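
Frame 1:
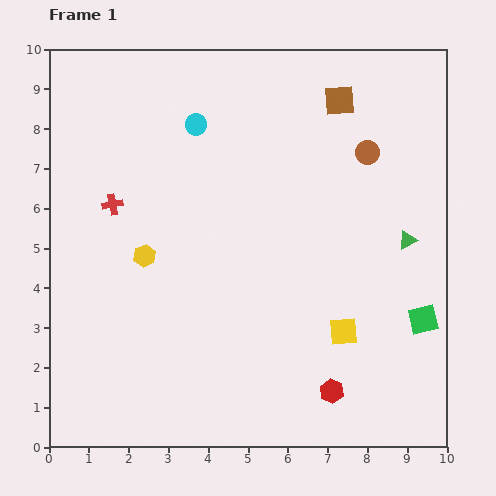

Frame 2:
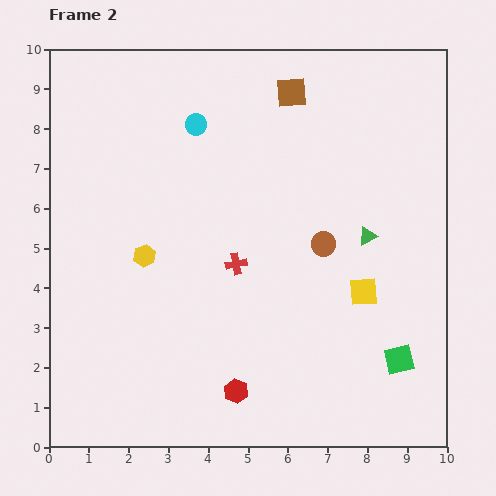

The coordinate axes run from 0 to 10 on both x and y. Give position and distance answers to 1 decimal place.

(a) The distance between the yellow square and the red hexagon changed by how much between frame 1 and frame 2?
+2.6

Distance in frame 1: 1.5. Distance in frame 2: 4.1.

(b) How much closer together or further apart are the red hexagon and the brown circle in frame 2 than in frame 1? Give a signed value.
-1.8

Distance in frame 1: 6.1. Distance in frame 2: 4.3.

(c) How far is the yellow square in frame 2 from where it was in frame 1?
1.1

The yellow square moved from (7.4, 2.9) to (7.9, 3.9), a distance of √(0.5² + 1.0²) ≈ 1.1.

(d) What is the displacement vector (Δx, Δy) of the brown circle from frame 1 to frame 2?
(-1.1, -2.3)

The brown circle was at (8.0, 7.4) in frame 1 and (6.9, 5.1) in frame 2.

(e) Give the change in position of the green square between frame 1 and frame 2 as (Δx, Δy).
(-0.6, -1.0)

The green square was at (9.4, 3.2) in frame 1 and (8.8, 2.2) in frame 2.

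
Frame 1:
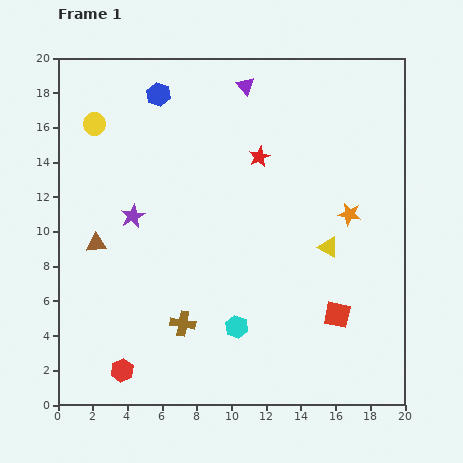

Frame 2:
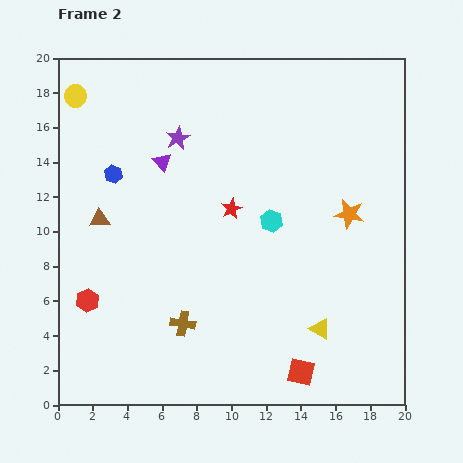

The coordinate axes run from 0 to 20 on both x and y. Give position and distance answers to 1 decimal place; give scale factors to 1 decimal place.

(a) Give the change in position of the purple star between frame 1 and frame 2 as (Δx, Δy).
(2.6, 4.5)

The purple star was at (4.3, 10.9) in frame 1 and (6.9, 15.4) in frame 2.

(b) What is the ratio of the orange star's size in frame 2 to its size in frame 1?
1.3×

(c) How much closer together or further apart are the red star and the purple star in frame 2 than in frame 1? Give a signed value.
-3.0

Distance in frame 1: 8.1. Distance in frame 2: 5.1.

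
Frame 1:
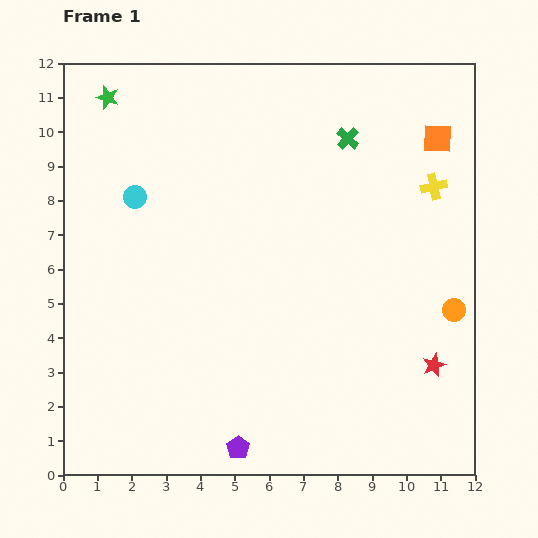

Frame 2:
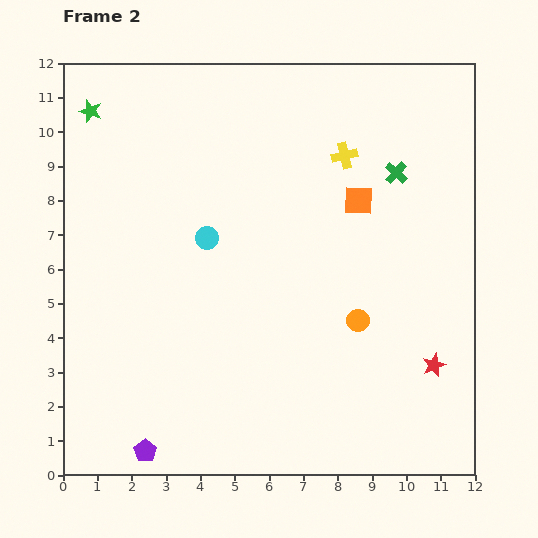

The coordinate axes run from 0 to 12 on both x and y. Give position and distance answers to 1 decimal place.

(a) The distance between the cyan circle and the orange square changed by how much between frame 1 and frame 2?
-4.5

Distance in frame 1: 9.0. Distance in frame 2: 4.5.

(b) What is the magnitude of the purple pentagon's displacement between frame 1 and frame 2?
2.7

The purple pentagon moved from (5.1, 0.8) to (2.4, 0.7), a distance of √(2.7² + 0.1²) ≈ 2.7.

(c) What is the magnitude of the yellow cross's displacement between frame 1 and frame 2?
2.8

The yellow cross moved from (10.8, 8.4) to (8.2, 9.3), a distance of √(2.6² + 0.9²) ≈ 2.8.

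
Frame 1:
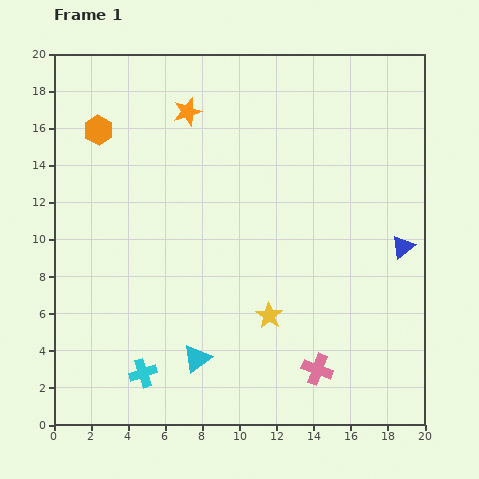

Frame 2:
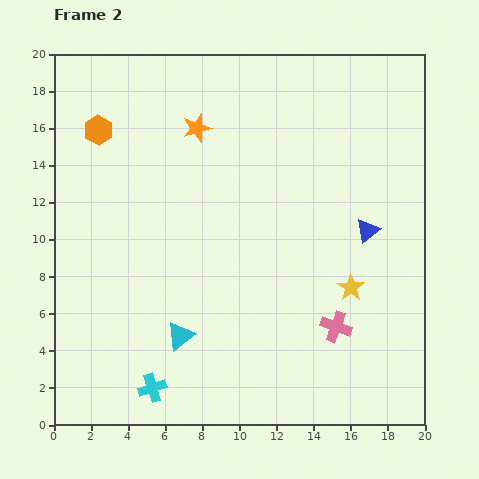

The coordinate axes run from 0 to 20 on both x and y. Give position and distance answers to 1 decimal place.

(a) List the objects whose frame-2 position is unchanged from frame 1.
the orange hexagon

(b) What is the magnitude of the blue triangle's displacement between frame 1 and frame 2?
2.1

The blue triangle moved from (18.8, 9.6) to (16.9, 10.5), a distance of √(1.9² + 0.9²) ≈ 2.1.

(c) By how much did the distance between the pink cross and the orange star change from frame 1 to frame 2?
-2.5

Distance in frame 1: 15.6. Distance in frame 2: 13.1.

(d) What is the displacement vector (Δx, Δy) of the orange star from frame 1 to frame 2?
(0.5, -0.9)

The orange star was at (7.2, 16.9) in frame 1 and (7.7, 16.0) in frame 2.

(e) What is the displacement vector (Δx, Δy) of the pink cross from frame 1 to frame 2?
(1.0, 2.3)

The pink cross was at (14.2, 3.0) in frame 1 and (15.2, 5.3) in frame 2.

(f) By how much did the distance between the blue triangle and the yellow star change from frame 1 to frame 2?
-4.9

Distance in frame 1: 8.1. Distance in frame 2: 3.2.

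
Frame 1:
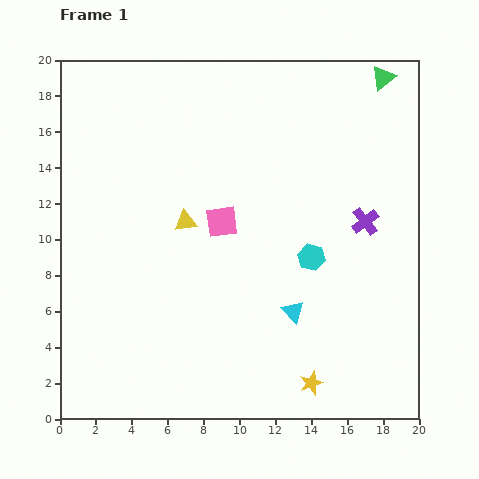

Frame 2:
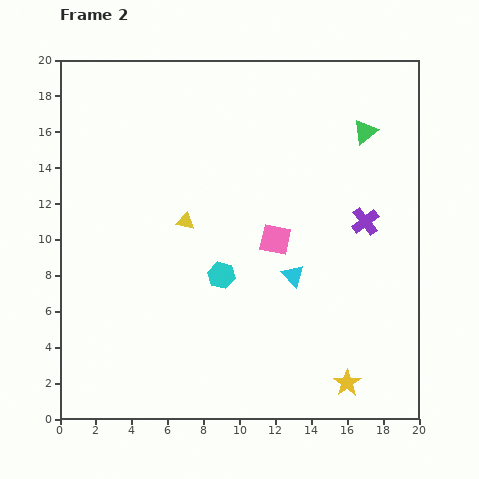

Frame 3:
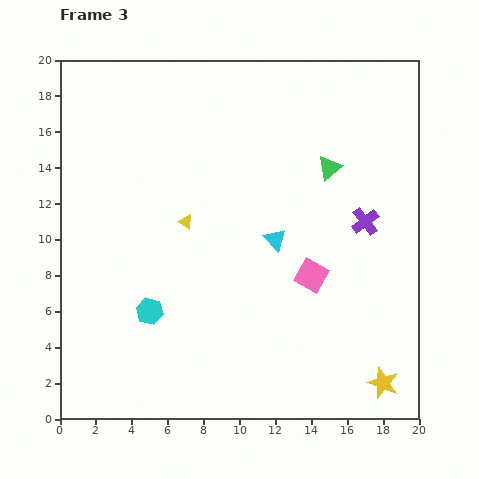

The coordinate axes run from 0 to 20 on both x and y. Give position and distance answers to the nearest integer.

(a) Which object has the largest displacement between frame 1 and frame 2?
the cyan hexagon

(moved 5; next 3)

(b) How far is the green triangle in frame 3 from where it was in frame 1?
6

The green triangle moved from (18, 19) to (15, 14), a distance of √(3² + 5²) ≈ 6.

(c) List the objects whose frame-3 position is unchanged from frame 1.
the yellow triangle, the purple cross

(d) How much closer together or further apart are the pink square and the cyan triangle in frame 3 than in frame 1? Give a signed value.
-3

Distance in frame 1: 6. Distance in frame 3: 3.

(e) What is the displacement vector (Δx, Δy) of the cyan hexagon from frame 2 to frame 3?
(-4, -2)

The cyan hexagon was at (9, 8) in frame 2 and (5, 6) in frame 3.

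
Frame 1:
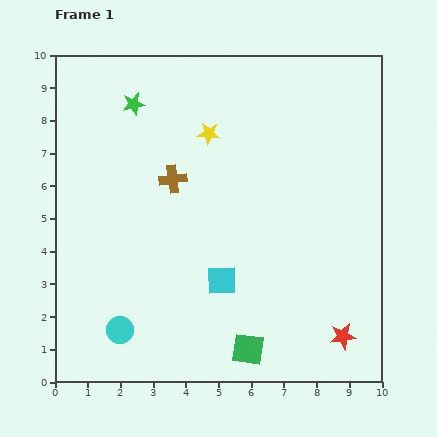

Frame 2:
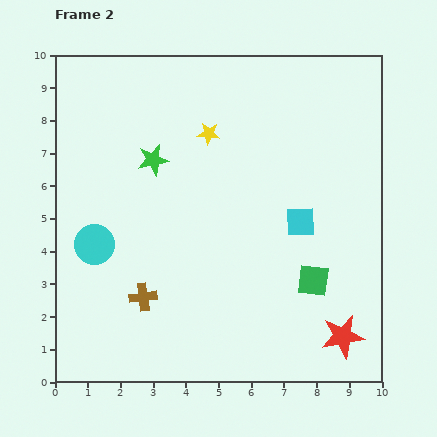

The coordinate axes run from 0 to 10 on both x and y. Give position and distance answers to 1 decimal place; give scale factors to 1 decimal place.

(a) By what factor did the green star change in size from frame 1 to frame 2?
1.4×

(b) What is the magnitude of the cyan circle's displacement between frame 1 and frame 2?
2.7

The cyan circle moved from (2.0, 1.6) to (1.2, 4.2), a distance of √(0.8² + 2.6²) ≈ 2.7.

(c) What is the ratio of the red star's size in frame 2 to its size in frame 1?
1.6×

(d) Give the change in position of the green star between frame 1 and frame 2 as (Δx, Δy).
(0.6, -1.7)

The green star was at (2.4, 8.5) in frame 1 and (3.0, 6.8) in frame 2.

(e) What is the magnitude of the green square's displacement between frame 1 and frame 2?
2.9

The green square moved from (5.9, 1.0) to (7.9, 3.1), a distance of √(2.0² + 2.1²) ≈ 2.9.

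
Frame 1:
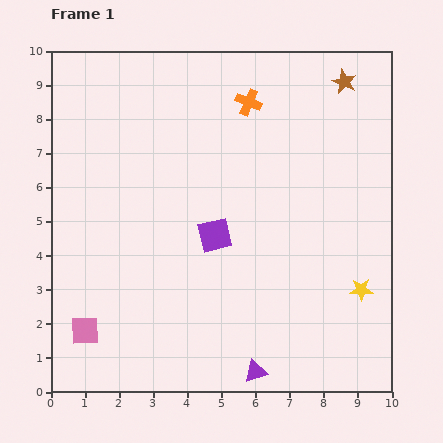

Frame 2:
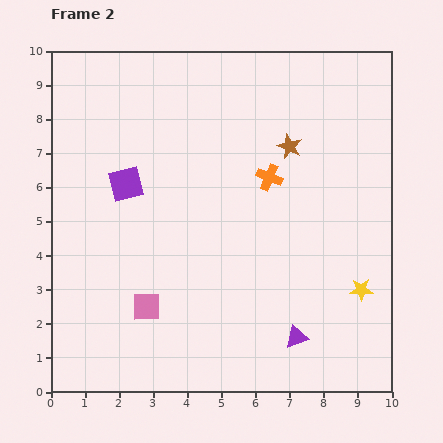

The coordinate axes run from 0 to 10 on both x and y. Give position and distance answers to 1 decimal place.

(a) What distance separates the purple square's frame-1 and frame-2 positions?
3.0

The purple square moved from (4.8, 4.6) to (2.2, 6.1), a distance of √(2.6² + 1.5²) ≈ 3.0.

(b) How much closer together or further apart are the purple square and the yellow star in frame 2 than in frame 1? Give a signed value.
+3.0

Distance in frame 1: 4.6. Distance in frame 2: 7.6.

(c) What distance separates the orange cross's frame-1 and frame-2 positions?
2.3

The orange cross moved from (5.8, 8.5) to (6.4, 6.3), a distance of √(0.6² + 2.2²) ≈ 2.3.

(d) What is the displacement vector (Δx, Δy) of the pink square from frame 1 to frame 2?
(1.8, 0.7)

The pink square was at (1.0, 1.8) in frame 1 and (2.8, 2.5) in frame 2.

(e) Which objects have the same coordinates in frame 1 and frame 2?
the yellow star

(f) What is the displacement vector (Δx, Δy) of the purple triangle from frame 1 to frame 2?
(1.2, 1.0)

The purple triangle was at (6.0, 0.6) in frame 1 and (7.2, 1.6) in frame 2.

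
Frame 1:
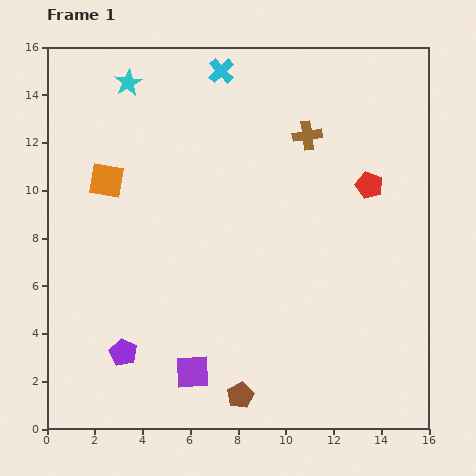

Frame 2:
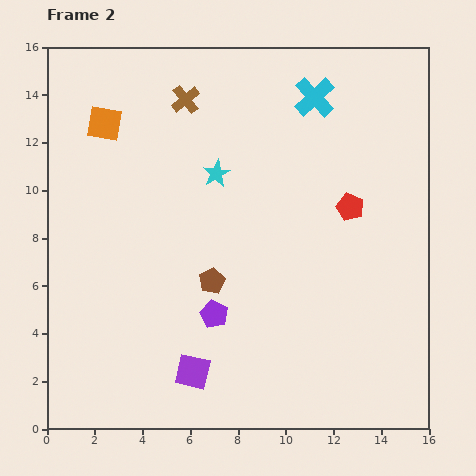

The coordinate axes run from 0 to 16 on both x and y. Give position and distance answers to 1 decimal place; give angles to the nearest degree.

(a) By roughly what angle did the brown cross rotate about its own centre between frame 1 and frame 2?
30° counter-clockwise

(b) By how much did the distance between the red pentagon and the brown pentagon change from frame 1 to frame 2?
-3.7

Distance in frame 1: 10.3. Distance in frame 2: 6.6.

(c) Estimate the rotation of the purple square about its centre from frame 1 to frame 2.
16° clockwise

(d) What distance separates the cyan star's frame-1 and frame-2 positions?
5.3

The cyan star moved from (3.4, 14.5) to (7.1, 10.7), a distance of √(3.7² + 3.8²) ≈ 5.3.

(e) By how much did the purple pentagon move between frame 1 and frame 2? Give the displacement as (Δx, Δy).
(3.8, 1.6)

The purple pentagon was at (3.2, 3.2) in frame 1 and (7.0, 4.8) in frame 2.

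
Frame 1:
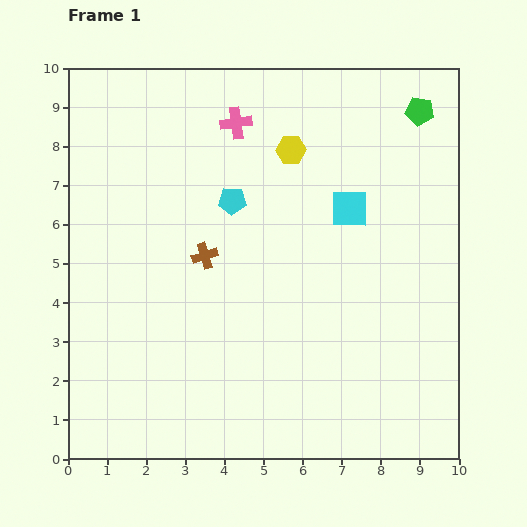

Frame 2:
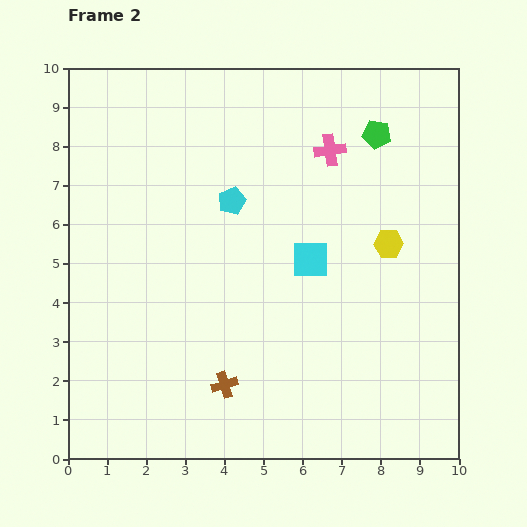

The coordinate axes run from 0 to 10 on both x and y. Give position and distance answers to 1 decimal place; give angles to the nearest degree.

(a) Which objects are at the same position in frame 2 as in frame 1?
the cyan pentagon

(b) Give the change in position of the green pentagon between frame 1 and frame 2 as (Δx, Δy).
(-1.1, -0.6)

The green pentagon was at (9.0, 8.9) in frame 1 and (7.9, 8.3) in frame 2.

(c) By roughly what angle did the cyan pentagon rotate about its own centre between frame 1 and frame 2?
24° counter-clockwise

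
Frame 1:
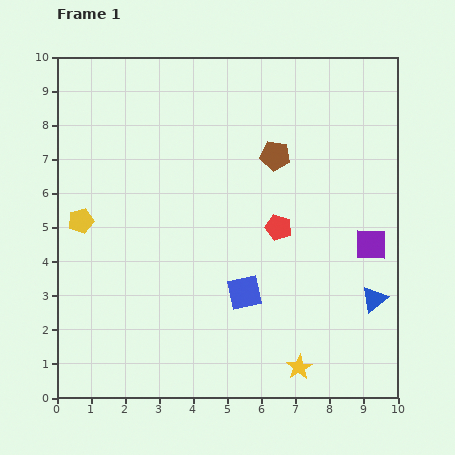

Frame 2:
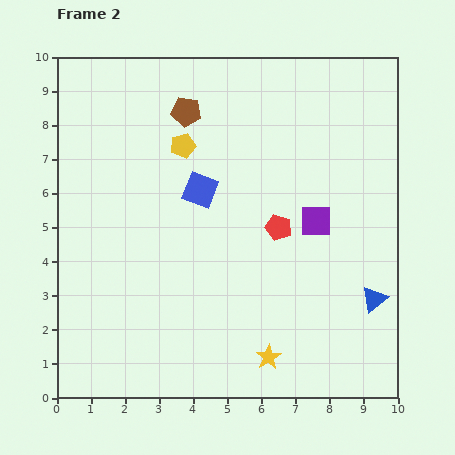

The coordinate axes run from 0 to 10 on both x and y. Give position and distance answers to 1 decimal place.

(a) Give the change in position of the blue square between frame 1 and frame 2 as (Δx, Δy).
(-1.3, 3.0)

The blue square was at (5.5, 3.1) in frame 1 and (4.2, 6.1) in frame 2.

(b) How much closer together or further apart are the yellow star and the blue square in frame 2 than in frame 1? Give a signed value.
+2.6

Distance in frame 1: 2.7. Distance in frame 2: 5.3.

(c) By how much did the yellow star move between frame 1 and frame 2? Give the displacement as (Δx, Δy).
(-0.9, 0.3)

The yellow star was at (7.1, 0.9) in frame 1 and (6.2, 1.2) in frame 2.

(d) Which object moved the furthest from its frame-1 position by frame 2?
the yellow pentagon

(moved 3.7; next 3.3)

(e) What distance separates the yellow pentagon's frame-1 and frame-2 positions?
3.7

The yellow pentagon moved from (0.7, 5.2) to (3.7, 7.4), a distance of √(3.0² + 2.2²) ≈ 3.7.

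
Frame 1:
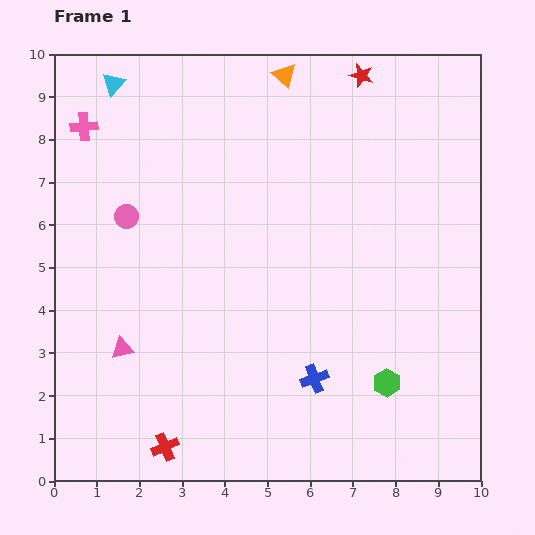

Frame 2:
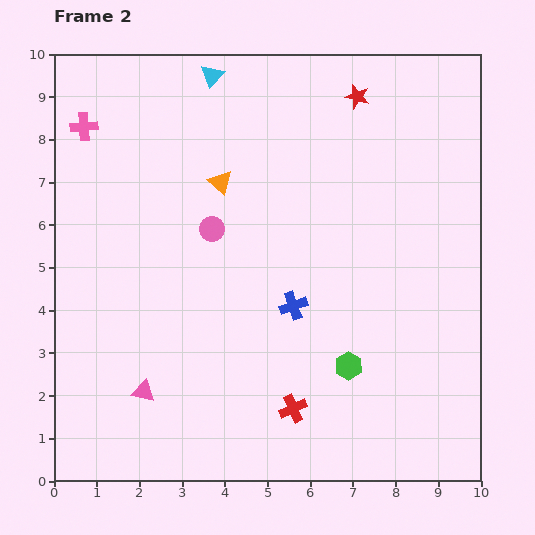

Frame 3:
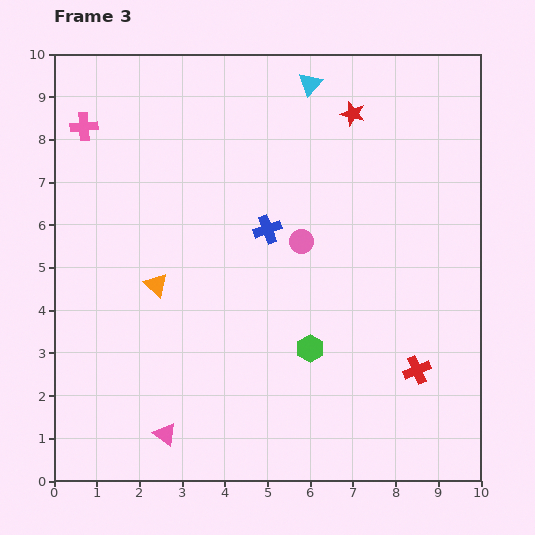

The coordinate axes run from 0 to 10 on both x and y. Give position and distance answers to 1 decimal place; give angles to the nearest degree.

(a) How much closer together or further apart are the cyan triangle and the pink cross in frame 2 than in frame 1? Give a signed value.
+2.0

Distance in frame 1: 1.2. Distance in frame 2: 3.2.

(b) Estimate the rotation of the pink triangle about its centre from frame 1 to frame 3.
50° clockwise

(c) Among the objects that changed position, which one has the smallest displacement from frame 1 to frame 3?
the red star

(moved 0.9)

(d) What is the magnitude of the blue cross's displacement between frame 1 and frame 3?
3.7

The blue cross moved from (6.1, 2.4) to (5.0, 5.9), a distance of √(1.1² + 3.5²) ≈ 3.7.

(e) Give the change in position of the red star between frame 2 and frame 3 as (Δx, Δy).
(-0.1, -0.4)

The red star was at (7.1, 9.0) in frame 2 and (7.0, 8.6) in frame 3.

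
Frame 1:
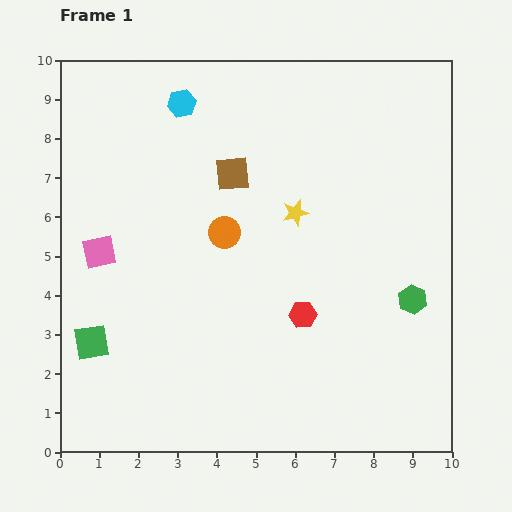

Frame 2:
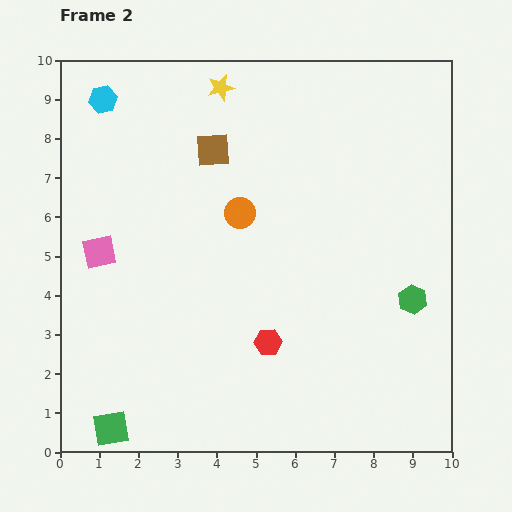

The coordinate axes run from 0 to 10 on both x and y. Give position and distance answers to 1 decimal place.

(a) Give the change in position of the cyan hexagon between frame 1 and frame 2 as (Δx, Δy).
(-2.0, 0.1)

The cyan hexagon was at (3.1, 8.9) in frame 1 and (1.1, 9.0) in frame 2.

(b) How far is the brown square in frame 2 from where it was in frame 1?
0.8

The brown square moved from (4.4, 7.1) to (3.9, 7.7), a distance of √(0.5² + 0.6²) ≈ 0.8.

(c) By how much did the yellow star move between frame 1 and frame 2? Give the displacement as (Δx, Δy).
(-1.9, 3.2)

The yellow star was at (6.0, 6.1) in frame 1 and (4.1, 9.3) in frame 2.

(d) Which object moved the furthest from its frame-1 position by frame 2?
the yellow star

(moved 3.7; next 2.3)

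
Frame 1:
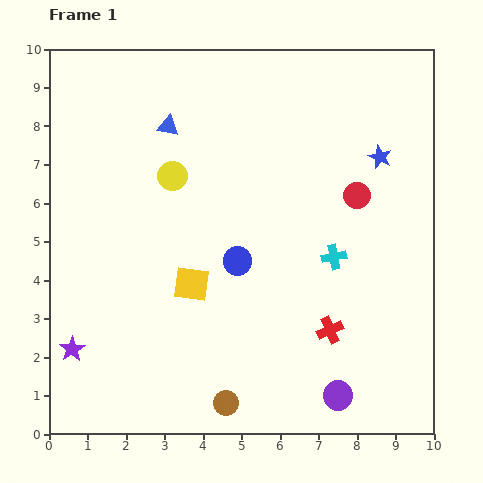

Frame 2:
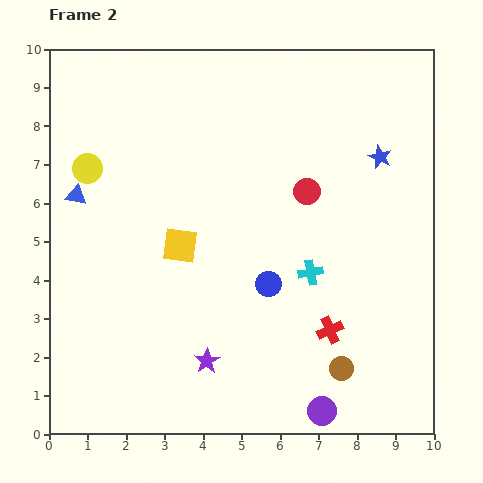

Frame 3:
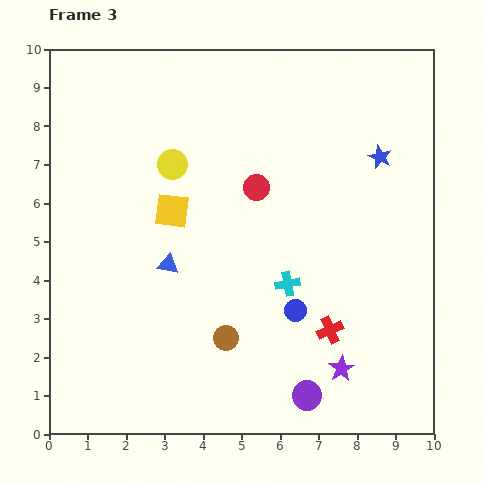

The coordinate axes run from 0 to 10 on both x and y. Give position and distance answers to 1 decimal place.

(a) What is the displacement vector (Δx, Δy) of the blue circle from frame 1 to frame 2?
(0.8, -0.6)

The blue circle was at (4.9, 4.5) in frame 1 and (5.7, 3.9) in frame 2.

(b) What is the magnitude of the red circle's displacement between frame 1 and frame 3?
2.6

The red circle moved from (8.0, 6.2) to (5.4, 6.4), a distance of √(2.6² + 0.2²) ≈ 2.6.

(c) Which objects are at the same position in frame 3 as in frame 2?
the red cross, the blue star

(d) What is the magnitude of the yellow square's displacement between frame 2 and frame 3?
0.9

The yellow square moved from (3.4, 4.9) to (3.2, 5.8), a distance of √(0.2² + 0.9²) ≈ 0.9.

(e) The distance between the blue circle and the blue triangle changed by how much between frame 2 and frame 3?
-2.0

Distance in frame 2: 5.5. Distance in frame 3: 3.5.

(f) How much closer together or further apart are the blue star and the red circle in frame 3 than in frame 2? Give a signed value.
+1.2

Distance in frame 2: 2.1. Distance in frame 3: 3.3.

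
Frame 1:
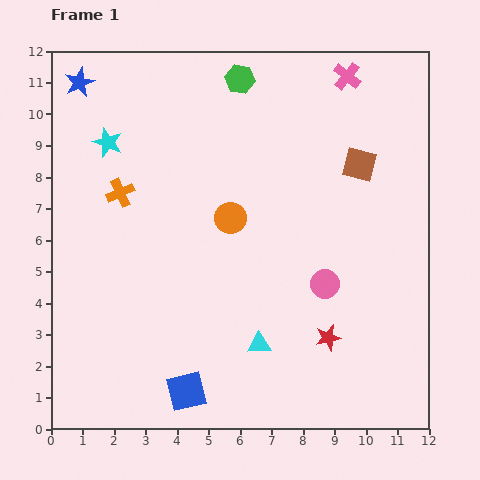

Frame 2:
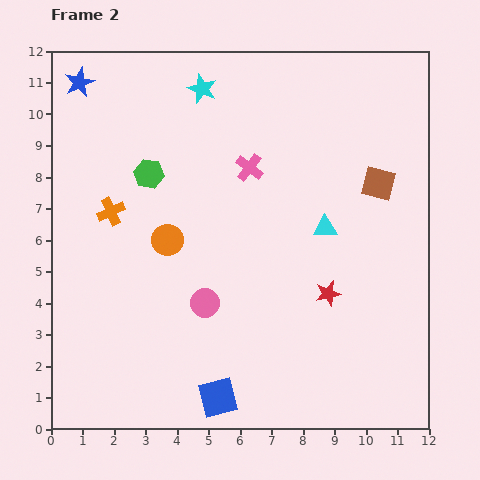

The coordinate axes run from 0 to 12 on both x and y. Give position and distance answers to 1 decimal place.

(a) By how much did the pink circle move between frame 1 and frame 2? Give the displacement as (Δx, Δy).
(-3.8, -0.6)

The pink circle was at (8.7, 4.6) in frame 1 and (4.9, 4.0) in frame 2.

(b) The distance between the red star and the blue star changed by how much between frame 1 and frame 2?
-0.9

Distance in frame 1: 11.3. Distance in frame 2: 10.4.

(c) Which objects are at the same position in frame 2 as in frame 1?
the blue star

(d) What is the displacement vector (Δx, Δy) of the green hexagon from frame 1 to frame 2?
(-2.9, -3.0)

The green hexagon was at (6.0, 11.1) in frame 1 and (3.1, 8.1) in frame 2.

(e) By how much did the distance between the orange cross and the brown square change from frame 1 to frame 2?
+0.8

Distance in frame 1: 7.7. Distance in frame 2: 8.5.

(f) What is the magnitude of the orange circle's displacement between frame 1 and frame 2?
2.1

The orange circle moved from (5.7, 6.7) to (3.7, 6.0), a distance of √(2.0² + 0.7²) ≈ 2.1.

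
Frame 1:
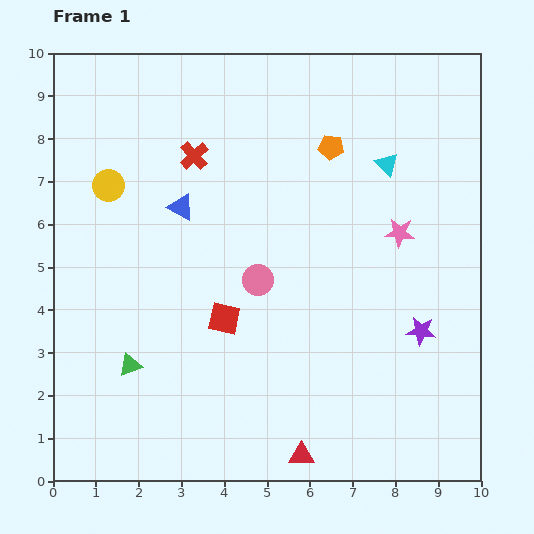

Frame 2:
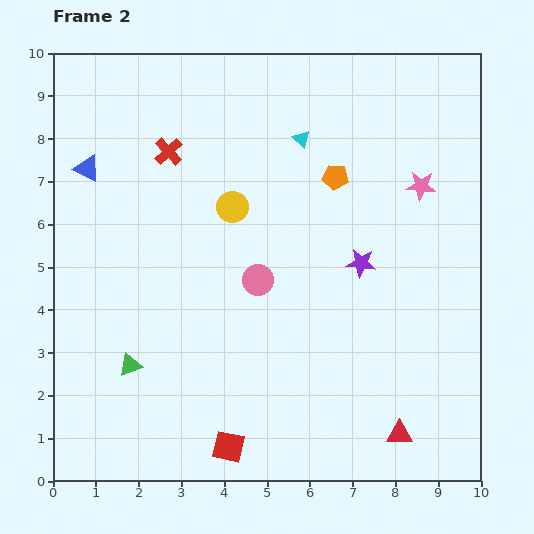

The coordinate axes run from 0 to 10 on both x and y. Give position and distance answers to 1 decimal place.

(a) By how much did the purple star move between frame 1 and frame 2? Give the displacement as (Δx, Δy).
(-1.4, 1.6)

The purple star was at (8.6, 3.5) in frame 1 and (7.2, 5.1) in frame 2.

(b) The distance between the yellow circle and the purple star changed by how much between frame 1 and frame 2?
-4.8

Distance in frame 1: 8.1. Distance in frame 2: 3.3.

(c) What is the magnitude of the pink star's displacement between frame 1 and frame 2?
1.2

The pink star moved from (8.1, 5.8) to (8.6, 6.9), a distance of √(0.5² + 1.1²) ≈ 1.2.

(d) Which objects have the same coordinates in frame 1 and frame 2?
the pink circle, the green triangle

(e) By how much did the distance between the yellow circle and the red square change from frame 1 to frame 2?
+1.5

Distance in frame 1: 4.1. Distance in frame 2: 5.6.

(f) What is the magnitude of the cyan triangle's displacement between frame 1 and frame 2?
2.1

The cyan triangle moved from (7.8, 7.4) to (5.8, 8.0), a distance of √(2.0² + 0.6²) ≈ 2.1.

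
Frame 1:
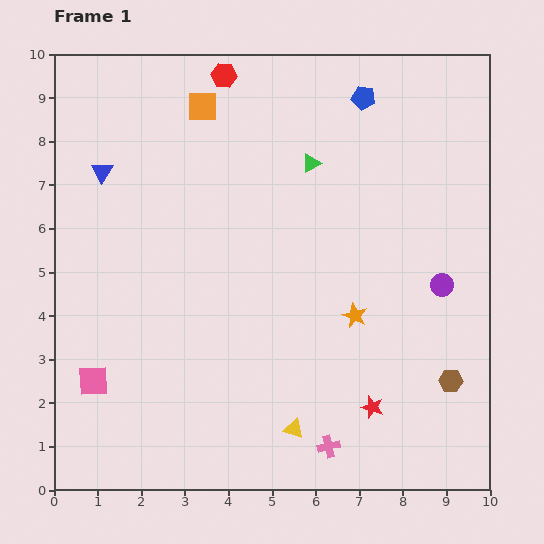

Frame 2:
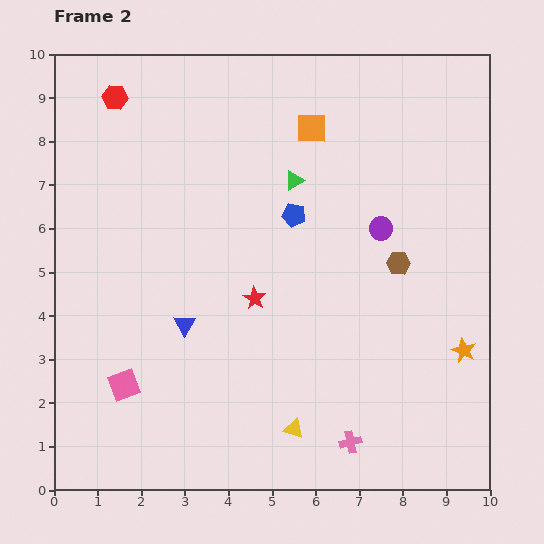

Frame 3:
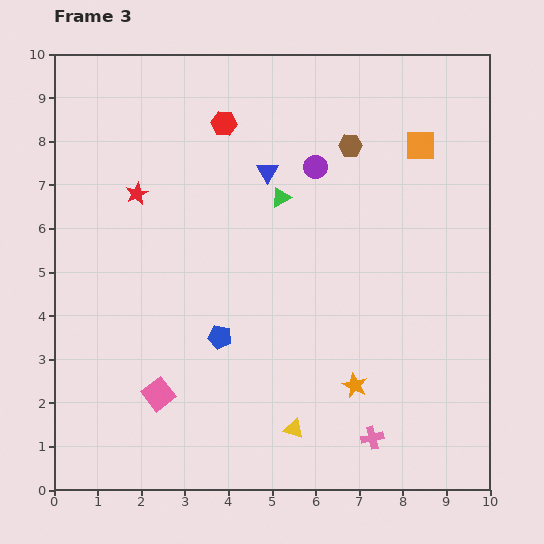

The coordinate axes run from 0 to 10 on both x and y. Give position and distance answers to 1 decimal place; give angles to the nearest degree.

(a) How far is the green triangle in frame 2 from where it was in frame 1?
0.6

The green triangle moved from (5.9, 7.5) to (5.5, 7.1), a distance of √(0.4² + 0.4²) ≈ 0.6.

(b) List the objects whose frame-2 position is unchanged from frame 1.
the yellow triangle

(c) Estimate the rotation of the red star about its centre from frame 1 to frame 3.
30° clockwise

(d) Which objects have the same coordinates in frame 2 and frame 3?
the yellow triangle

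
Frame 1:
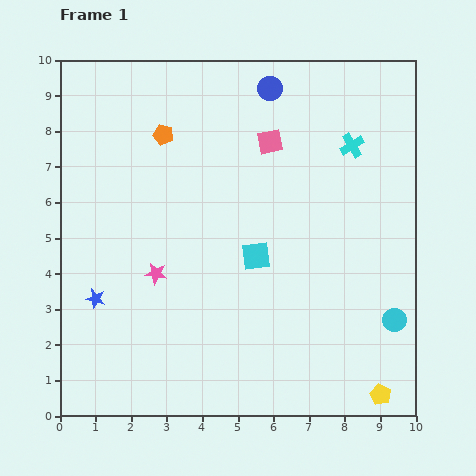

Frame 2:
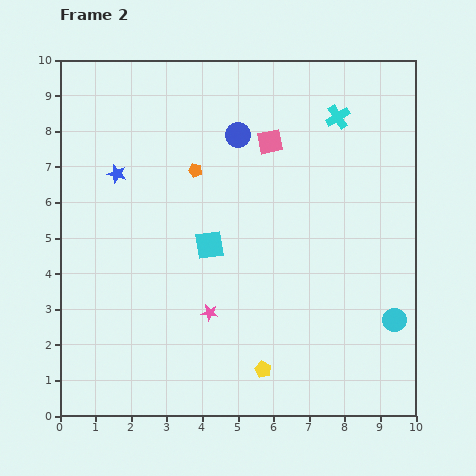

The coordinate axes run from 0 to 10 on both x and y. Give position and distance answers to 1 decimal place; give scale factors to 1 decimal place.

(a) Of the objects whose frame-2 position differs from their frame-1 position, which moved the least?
the cyan cross

(moved 0.9)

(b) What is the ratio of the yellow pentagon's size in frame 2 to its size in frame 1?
0.8×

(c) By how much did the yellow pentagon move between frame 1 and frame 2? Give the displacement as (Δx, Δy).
(-3.3, 0.7)

The yellow pentagon was at (9.0, 0.6) in frame 1 and (5.7, 1.3) in frame 2.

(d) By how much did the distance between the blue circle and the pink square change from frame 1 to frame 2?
-0.6

Distance in frame 1: 1.5. Distance in frame 2: 0.9.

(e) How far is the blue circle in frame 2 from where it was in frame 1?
1.6

The blue circle moved from (5.9, 9.2) to (5.0, 7.9), a distance of √(0.9² + 1.3²) ≈ 1.6.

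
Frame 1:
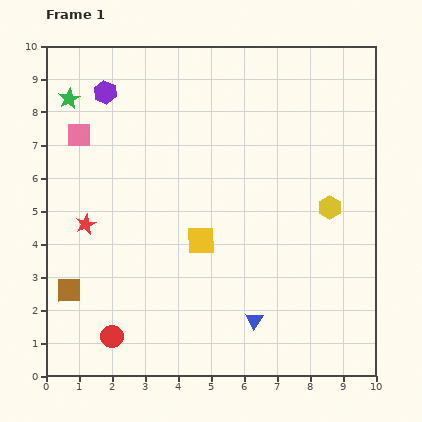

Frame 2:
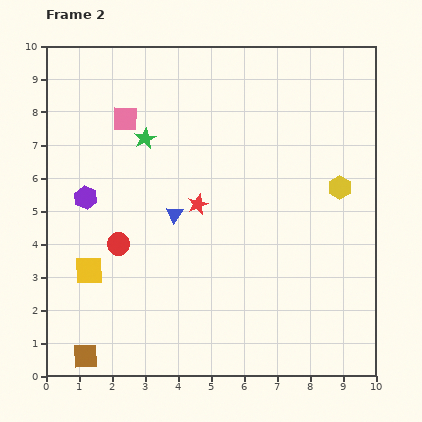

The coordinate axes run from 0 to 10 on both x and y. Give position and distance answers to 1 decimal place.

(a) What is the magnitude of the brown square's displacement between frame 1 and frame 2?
2.1

The brown square moved from (0.7, 2.6) to (1.2, 0.6), a distance of √(0.5² + 2.0²) ≈ 2.1.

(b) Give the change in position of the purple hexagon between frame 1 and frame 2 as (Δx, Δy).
(-0.6, -3.2)

The purple hexagon was at (1.8, 8.6) in frame 1 and (1.2, 5.4) in frame 2.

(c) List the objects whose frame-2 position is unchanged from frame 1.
none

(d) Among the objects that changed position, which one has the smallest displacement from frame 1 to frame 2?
the yellow hexagon

(moved 0.7)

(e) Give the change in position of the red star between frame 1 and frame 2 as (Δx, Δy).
(3.4, 0.6)

The red star was at (1.2, 4.6) in frame 1 and (4.6, 5.2) in frame 2.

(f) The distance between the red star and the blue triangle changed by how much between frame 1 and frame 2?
-5.1

Distance in frame 1: 5.9. Distance in frame 2: 0.8.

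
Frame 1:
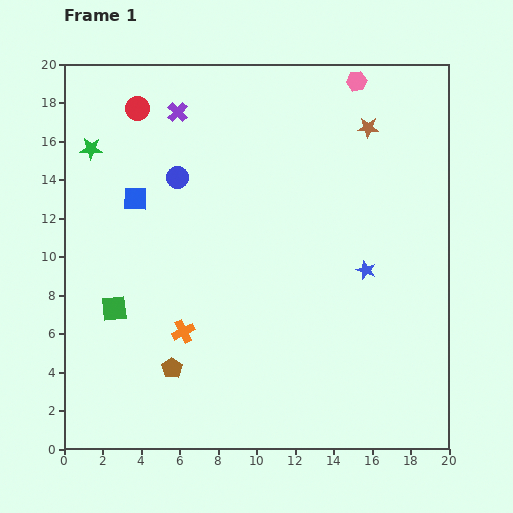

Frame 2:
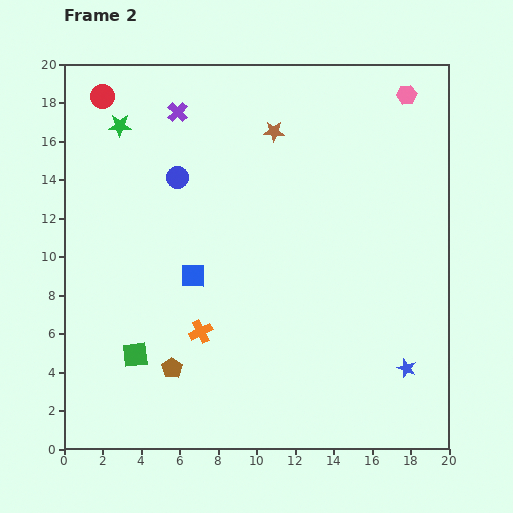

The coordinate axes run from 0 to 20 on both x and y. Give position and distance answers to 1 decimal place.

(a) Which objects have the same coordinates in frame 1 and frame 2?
the blue circle, the brown pentagon, the purple cross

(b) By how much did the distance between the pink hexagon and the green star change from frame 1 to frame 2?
+0.8

Distance in frame 1: 14.2. Distance in frame 2: 15.0.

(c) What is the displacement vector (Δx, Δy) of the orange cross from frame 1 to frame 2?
(0.9, 0.0)

The orange cross was at (6.2, 6.1) in frame 1 and (7.1, 6.1) in frame 2.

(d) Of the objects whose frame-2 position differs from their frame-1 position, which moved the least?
the orange cross

(moved 0.9)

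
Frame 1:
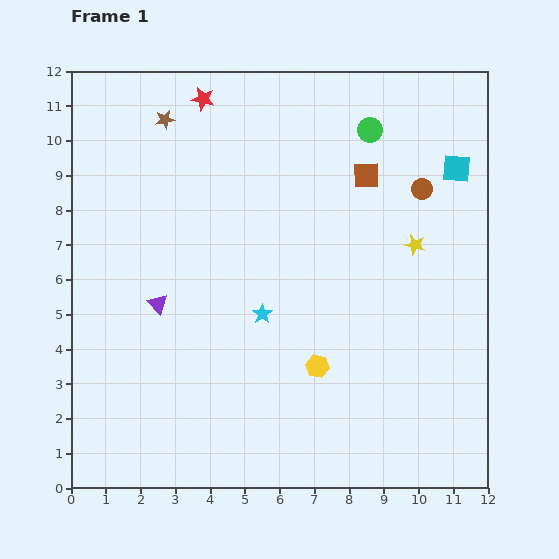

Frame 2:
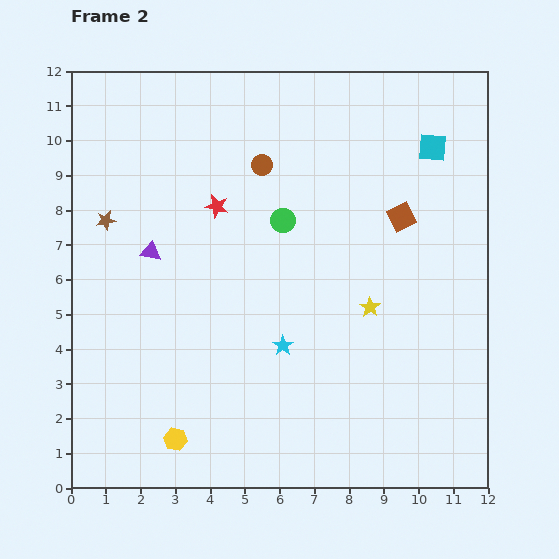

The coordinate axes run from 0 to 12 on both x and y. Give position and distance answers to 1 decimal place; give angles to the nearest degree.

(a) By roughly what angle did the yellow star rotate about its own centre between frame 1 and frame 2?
23° clockwise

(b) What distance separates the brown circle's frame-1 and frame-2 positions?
4.7

The brown circle moved from (10.1, 8.6) to (5.5, 9.3), a distance of √(4.6² + 0.7²) ≈ 4.7.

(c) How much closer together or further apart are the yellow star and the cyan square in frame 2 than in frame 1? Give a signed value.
+2.4

Distance in frame 1: 2.5. Distance in frame 2: 4.9.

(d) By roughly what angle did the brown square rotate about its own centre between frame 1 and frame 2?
25° counter-clockwise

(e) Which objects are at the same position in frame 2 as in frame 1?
none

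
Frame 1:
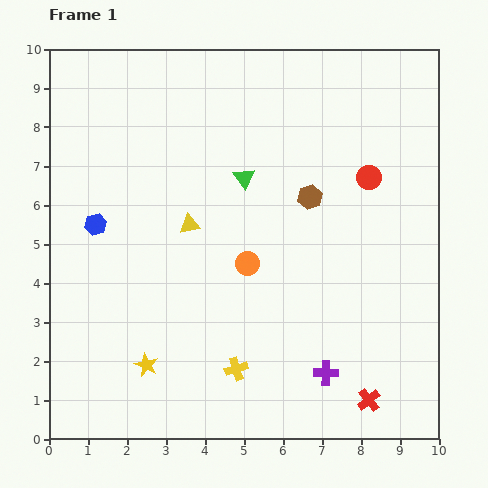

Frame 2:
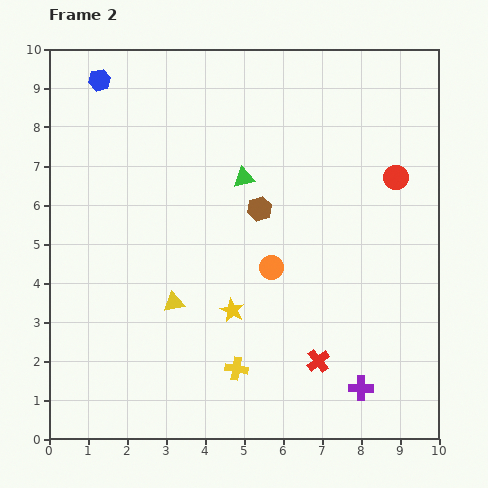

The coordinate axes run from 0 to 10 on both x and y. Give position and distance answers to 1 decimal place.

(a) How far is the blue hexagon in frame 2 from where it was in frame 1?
3.7

The blue hexagon moved from (1.2, 5.5) to (1.3, 9.2), a distance of √(0.1² + 3.7²) ≈ 3.7.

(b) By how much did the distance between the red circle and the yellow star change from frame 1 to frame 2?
-2.1

Distance in frame 1: 7.5. Distance in frame 2: 5.4.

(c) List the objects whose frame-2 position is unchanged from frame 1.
the green triangle, the yellow cross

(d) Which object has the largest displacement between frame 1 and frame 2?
the blue hexagon

(moved 3.7; next 2.6)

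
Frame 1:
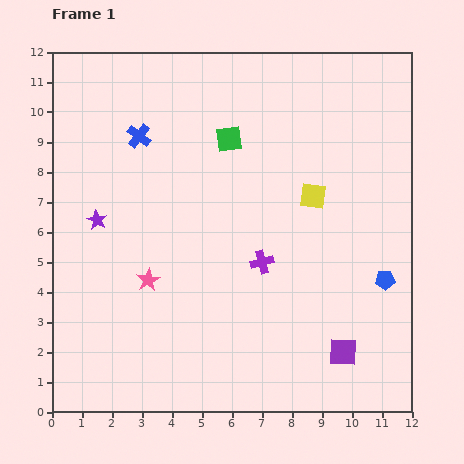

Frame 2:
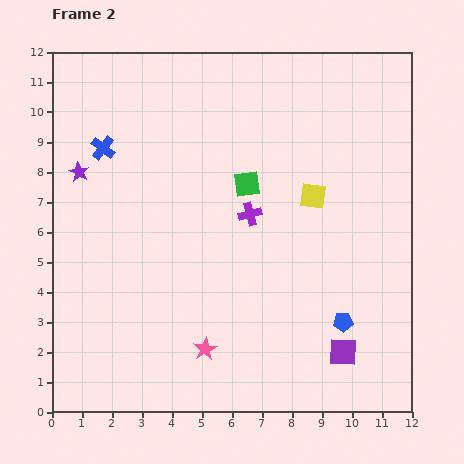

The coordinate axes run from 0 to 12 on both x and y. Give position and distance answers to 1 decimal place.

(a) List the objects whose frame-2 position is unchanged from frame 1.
the purple square, the yellow square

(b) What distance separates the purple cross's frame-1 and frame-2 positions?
1.6

The purple cross moved from (7.0, 5.0) to (6.6, 6.6), a distance of √(0.4² + 1.6²) ≈ 1.6.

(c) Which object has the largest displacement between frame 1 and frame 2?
the pink star

(moved 3.0; next 2.0)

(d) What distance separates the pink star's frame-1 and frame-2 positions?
3.0

The pink star moved from (3.2, 4.4) to (5.1, 2.1), a distance of √(1.9² + 2.3²) ≈ 3.0.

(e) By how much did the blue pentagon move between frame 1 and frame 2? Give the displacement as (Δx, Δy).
(-1.4, -1.4)

The blue pentagon was at (11.1, 4.4) in frame 1 and (9.7, 3.0) in frame 2.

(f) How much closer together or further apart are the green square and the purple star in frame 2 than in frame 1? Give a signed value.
+0.4

Distance in frame 1: 5.2. Distance in frame 2: 5.6.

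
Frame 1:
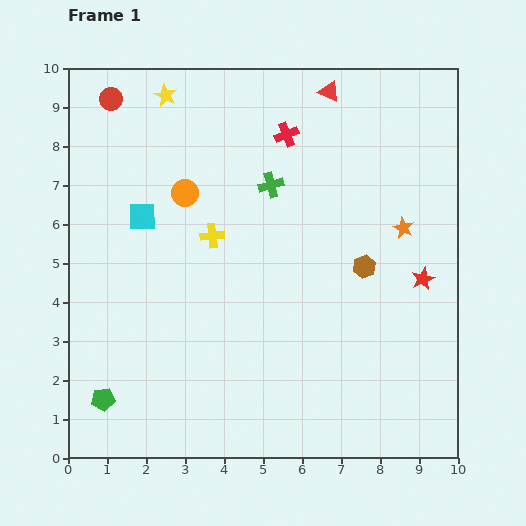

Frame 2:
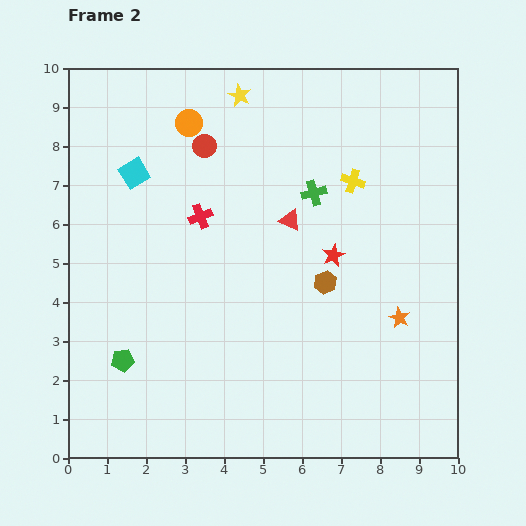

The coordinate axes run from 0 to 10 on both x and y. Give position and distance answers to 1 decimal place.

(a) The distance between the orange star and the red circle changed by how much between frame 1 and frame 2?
-1.5

Distance in frame 1: 8.2. Distance in frame 2: 6.7.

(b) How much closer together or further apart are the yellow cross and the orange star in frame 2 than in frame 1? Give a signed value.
-1.2

Distance in frame 1: 4.9. Distance in frame 2: 3.7.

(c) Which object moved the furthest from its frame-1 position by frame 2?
the yellow cross

(moved 3.9; next 3.4)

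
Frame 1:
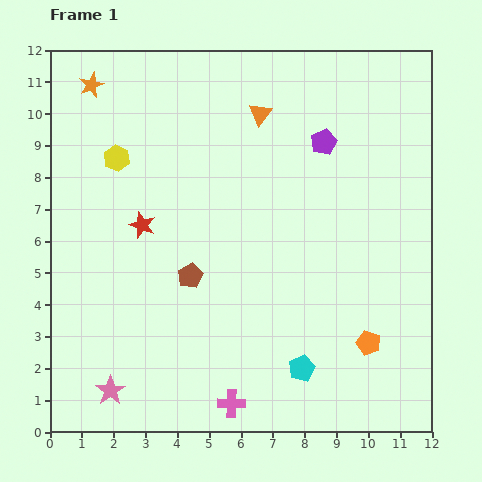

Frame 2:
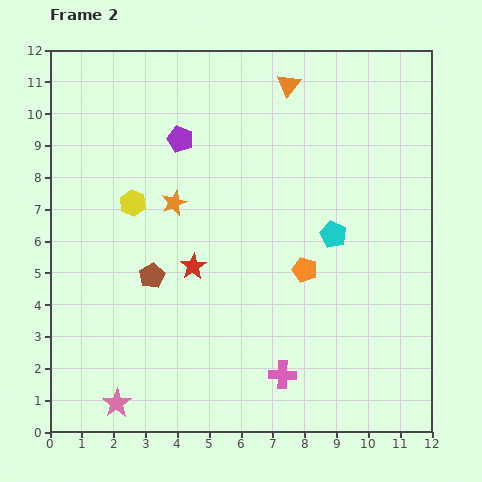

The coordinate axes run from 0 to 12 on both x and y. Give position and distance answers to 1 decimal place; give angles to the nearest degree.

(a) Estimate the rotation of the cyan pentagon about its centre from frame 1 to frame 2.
21° counter-clockwise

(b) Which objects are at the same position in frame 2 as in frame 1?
none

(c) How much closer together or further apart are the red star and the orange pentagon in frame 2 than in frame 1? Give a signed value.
-4.5

Distance in frame 1: 8.0. Distance in frame 2: 3.5.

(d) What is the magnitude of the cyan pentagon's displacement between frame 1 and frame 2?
4.3

The cyan pentagon moved from (7.9, 2.0) to (8.9, 6.2), a distance of √(1.0² + 4.2²) ≈ 4.3.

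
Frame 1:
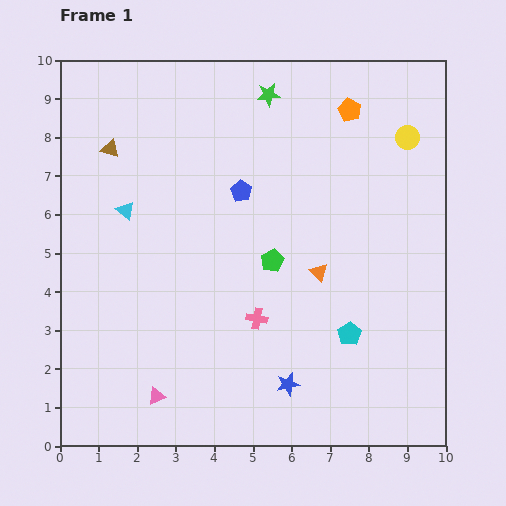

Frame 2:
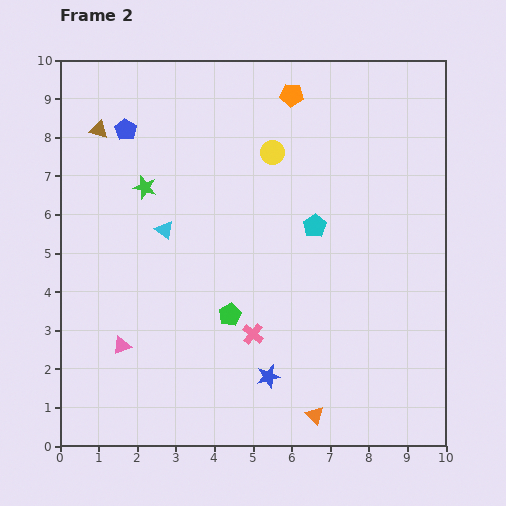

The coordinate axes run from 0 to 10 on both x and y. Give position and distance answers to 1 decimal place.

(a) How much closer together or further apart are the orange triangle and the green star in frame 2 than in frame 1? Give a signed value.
+2.6

Distance in frame 1: 4.8. Distance in frame 2: 7.4.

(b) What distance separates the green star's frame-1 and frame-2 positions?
4.0

The green star moved from (5.4, 9.1) to (2.2, 6.7), a distance of √(3.2² + 2.4²) ≈ 4.0.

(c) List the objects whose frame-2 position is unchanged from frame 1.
none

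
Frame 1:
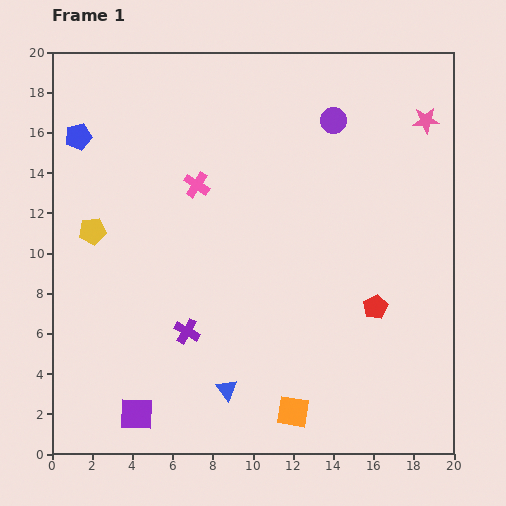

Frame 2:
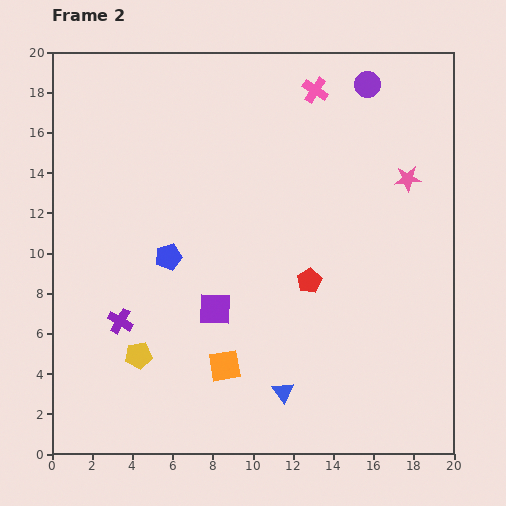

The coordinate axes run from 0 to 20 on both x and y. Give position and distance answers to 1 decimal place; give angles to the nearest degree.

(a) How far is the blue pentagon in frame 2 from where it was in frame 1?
7.5

The blue pentagon moved from (1.3, 15.8) to (5.8, 9.8), a distance of √(4.5² + 6.0²) ≈ 7.5.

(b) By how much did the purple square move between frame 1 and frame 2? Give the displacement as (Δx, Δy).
(3.9, 5.2)

The purple square was at (4.2, 2.0) in frame 1 and (8.1, 7.2) in frame 2.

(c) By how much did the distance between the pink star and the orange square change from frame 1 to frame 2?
-2.9

Distance in frame 1: 15.9. Distance in frame 2: 13.0.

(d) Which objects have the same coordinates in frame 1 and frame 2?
none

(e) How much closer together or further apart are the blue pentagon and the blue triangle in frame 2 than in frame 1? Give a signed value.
-5.8

Distance in frame 1: 14.6. Distance in frame 2: 8.8.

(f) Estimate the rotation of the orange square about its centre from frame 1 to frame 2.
18° counter-clockwise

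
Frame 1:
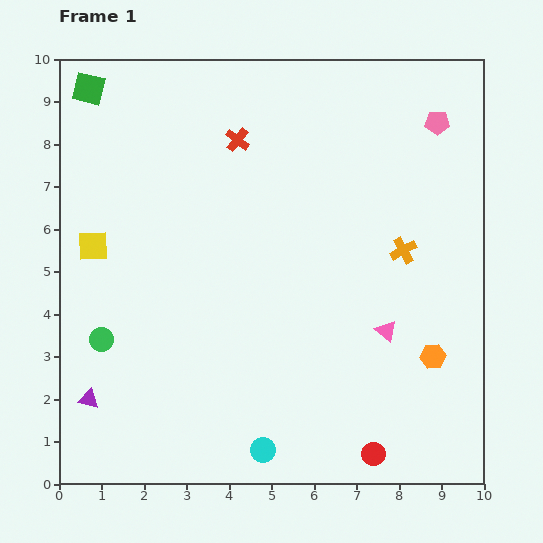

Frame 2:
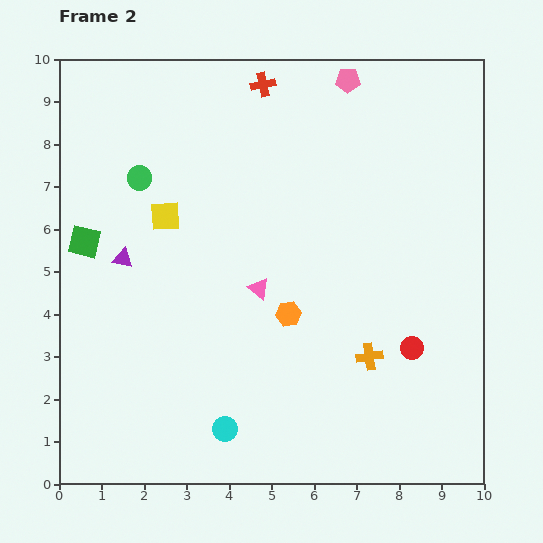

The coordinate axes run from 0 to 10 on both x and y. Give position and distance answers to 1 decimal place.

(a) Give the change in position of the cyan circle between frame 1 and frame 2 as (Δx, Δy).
(-0.9, 0.5)

The cyan circle was at (4.8, 0.8) in frame 1 and (3.9, 1.3) in frame 2.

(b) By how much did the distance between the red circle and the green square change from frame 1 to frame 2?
-2.8

Distance in frame 1: 10.9. Distance in frame 2: 8.1.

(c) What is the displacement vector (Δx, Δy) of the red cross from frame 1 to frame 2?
(0.6, 1.3)

The red cross was at (4.2, 8.1) in frame 1 and (4.8, 9.4) in frame 2.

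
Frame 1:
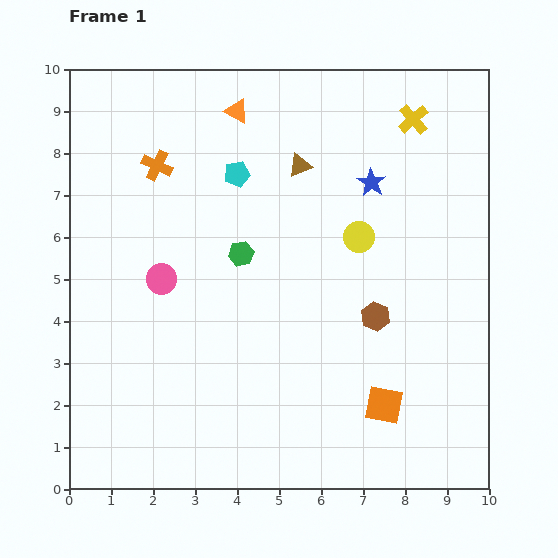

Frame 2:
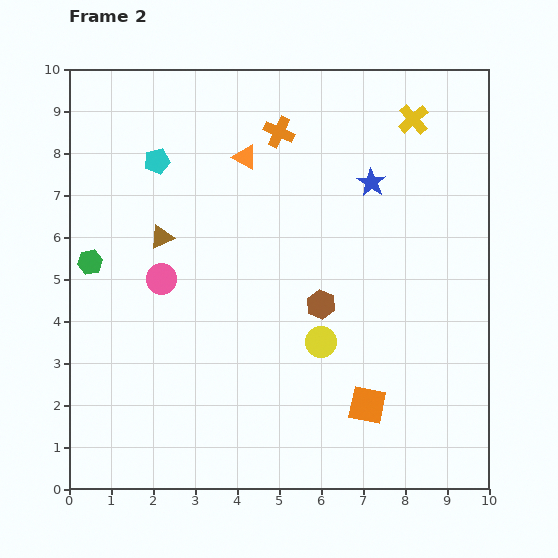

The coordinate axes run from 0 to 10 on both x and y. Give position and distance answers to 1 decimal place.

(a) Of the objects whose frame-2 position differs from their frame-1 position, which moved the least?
the orange square

(moved 0.4)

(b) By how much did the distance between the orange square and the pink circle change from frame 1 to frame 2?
-0.4

Distance in frame 1: 6.1. Distance in frame 2: 5.7.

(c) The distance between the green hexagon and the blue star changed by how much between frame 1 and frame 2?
+3.5

Distance in frame 1: 3.5. Distance in frame 2: 7.0.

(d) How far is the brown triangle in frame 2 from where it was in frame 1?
3.7

The brown triangle moved from (5.5, 7.7) to (2.2, 6.0), a distance of √(3.3² + 1.7²) ≈ 3.7.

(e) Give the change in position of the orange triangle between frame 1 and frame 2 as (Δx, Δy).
(0.2, -1.1)

The orange triangle was at (4.0, 9.0) in frame 1 and (4.2, 7.9) in frame 2.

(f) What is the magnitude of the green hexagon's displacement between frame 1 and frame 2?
3.6

The green hexagon moved from (4.1, 5.6) to (0.5, 5.4), a distance of √(3.6² + 0.2²) ≈ 3.6.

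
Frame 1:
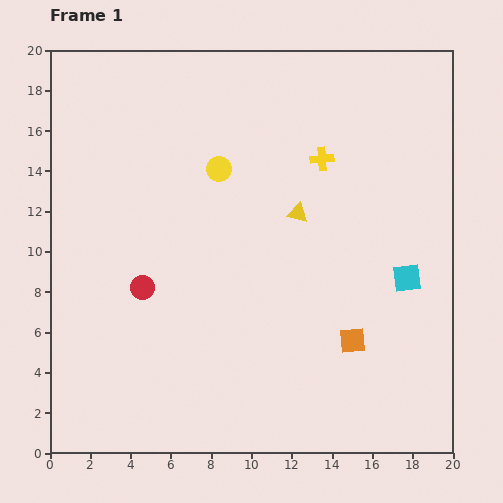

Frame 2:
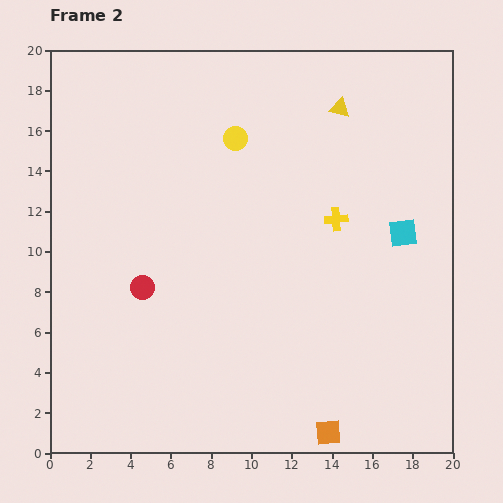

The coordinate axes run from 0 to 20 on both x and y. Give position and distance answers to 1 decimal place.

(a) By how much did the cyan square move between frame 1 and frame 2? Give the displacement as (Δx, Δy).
(-0.2, 2.2)

The cyan square was at (17.7, 8.7) in frame 1 and (17.5, 10.9) in frame 2.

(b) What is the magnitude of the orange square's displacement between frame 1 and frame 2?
4.8

The orange square moved from (15.0, 5.6) to (13.8, 1.0), a distance of √(1.2² + 4.6²) ≈ 4.8.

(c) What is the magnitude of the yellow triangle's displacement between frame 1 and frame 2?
5.6

The yellow triangle moved from (12.3, 11.9) to (14.4, 17.1), a distance of √(2.1² + 5.2²) ≈ 5.6.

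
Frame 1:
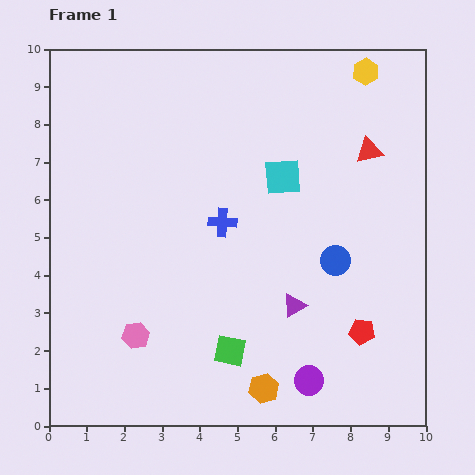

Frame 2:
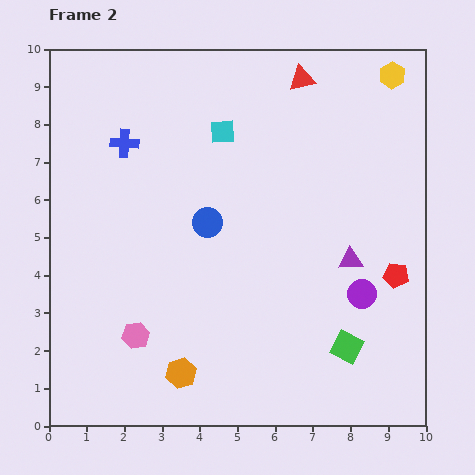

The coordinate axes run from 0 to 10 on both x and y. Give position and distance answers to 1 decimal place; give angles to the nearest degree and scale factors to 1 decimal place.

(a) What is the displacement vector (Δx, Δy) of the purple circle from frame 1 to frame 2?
(1.4, 2.3)

The purple circle was at (6.9, 1.2) in frame 1 and (8.3, 3.5) in frame 2.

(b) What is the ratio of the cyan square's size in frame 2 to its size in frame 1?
0.7×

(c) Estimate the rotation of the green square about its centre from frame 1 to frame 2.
15° clockwise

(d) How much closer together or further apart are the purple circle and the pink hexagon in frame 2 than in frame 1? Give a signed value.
+1.3

Distance in frame 1: 4.8. Distance in frame 2: 6.1.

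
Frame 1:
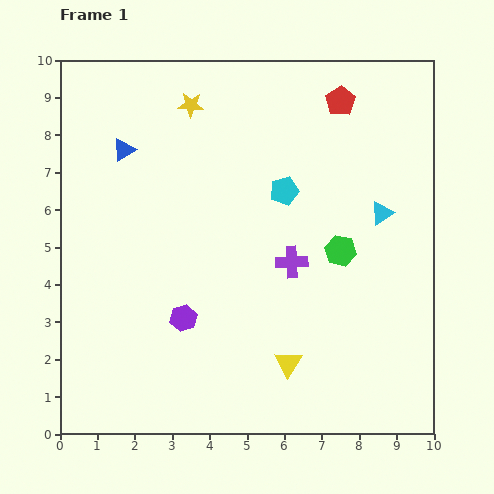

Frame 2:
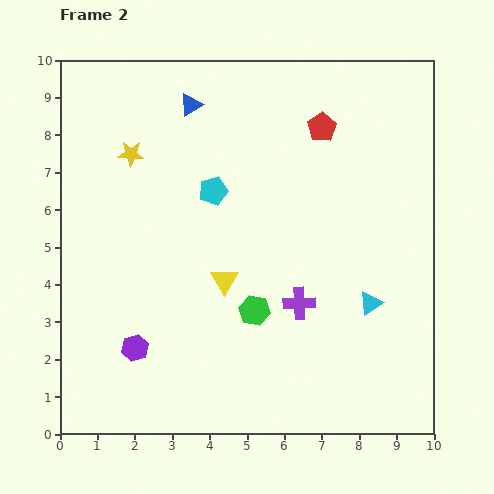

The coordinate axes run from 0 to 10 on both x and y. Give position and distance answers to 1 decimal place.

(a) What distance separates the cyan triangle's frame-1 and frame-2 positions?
2.4

The cyan triangle moved from (8.6, 5.9) to (8.3, 3.5), a distance of √(0.3² + 2.4²) ≈ 2.4.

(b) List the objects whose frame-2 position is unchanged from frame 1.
none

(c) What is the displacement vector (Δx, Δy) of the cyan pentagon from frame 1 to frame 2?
(-1.9, 0.0)

The cyan pentagon was at (6.0, 6.5) in frame 1 and (4.1, 6.5) in frame 2.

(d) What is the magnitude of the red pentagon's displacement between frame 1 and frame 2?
0.9

The red pentagon moved from (7.5, 8.9) to (7.0, 8.2), a distance of √(0.5² + 0.7²) ≈ 0.9.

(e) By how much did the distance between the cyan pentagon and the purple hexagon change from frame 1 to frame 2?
+0.4

Distance in frame 1: 4.3. Distance in frame 2: 4.7.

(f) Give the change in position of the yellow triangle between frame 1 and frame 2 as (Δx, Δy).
(-1.7, 2.2)

The yellow triangle was at (6.1, 1.9) in frame 1 and (4.4, 4.1) in frame 2.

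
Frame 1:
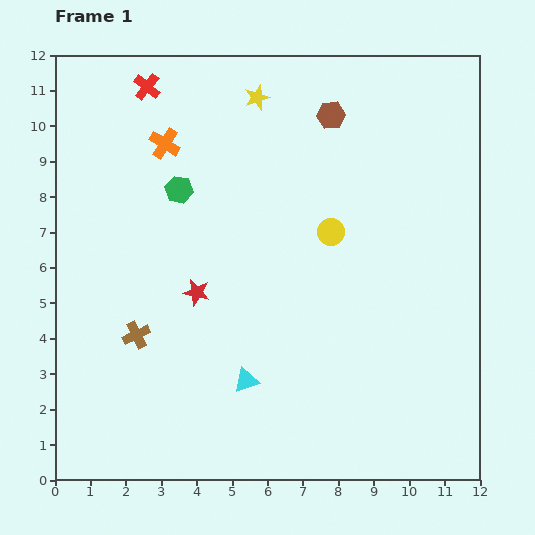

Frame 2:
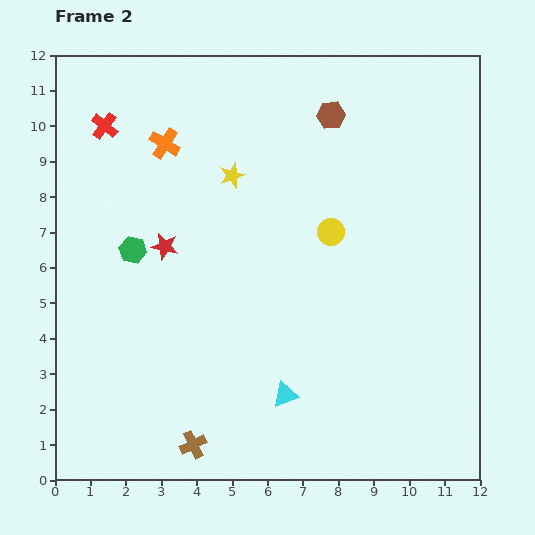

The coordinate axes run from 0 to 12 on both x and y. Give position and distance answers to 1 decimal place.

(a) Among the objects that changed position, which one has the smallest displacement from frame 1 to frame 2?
the cyan triangle

(moved 1.2)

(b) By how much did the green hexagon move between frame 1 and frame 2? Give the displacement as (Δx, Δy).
(-1.3, -1.7)

The green hexagon was at (3.5, 8.2) in frame 1 and (2.2, 6.5) in frame 2.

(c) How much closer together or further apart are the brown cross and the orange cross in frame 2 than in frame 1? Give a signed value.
+3.0

Distance in frame 1: 5.5. Distance in frame 2: 8.5.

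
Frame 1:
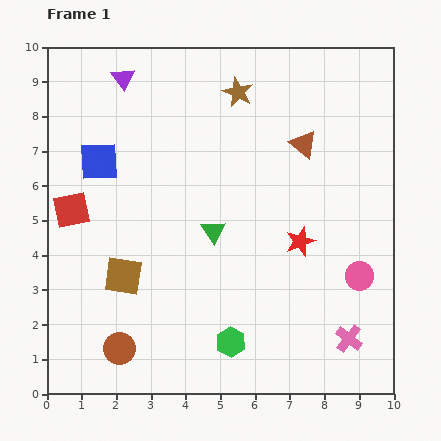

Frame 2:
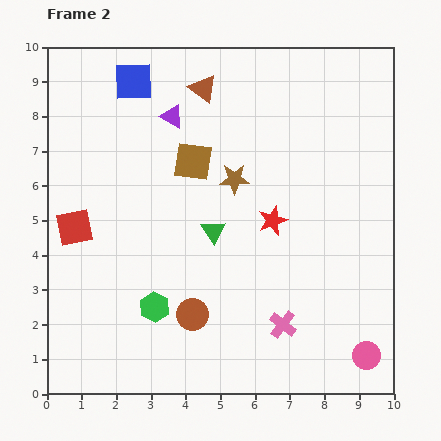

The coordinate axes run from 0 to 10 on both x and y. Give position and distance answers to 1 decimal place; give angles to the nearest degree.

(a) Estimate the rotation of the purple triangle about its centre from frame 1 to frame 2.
25° counter-clockwise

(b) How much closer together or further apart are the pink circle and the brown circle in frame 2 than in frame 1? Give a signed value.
-2.1

Distance in frame 1: 7.2. Distance in frame 2: 5.1.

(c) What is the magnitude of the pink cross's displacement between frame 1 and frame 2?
1.9

The pink cross moved from (8.7, 1.6) to (6.8, 2.0), a distance of √(1.9² + 0.4²) ≈ 1.9.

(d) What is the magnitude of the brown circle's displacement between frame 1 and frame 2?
2.3

The brown circle moved from (2.1, 1.3) to (4.2, 2.3), a distance of √(2.1² + 1.0²) ≈ 2.3.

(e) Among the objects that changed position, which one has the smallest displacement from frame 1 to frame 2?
the red square

(moved 0.5)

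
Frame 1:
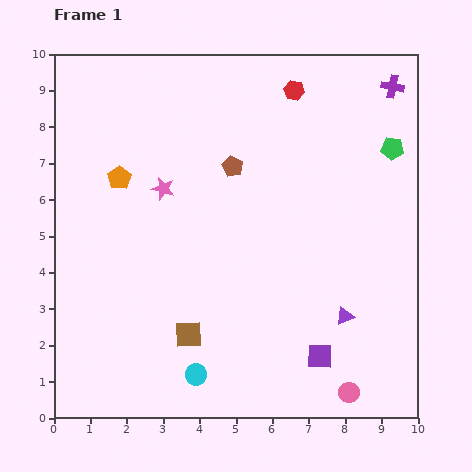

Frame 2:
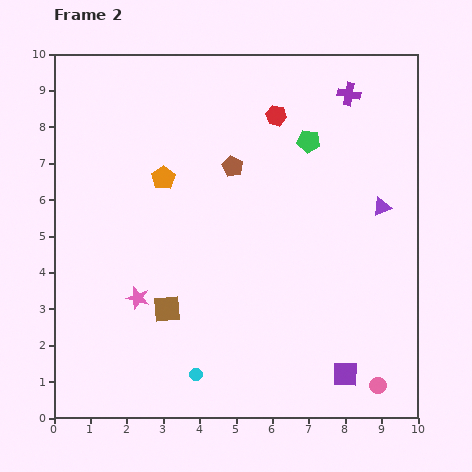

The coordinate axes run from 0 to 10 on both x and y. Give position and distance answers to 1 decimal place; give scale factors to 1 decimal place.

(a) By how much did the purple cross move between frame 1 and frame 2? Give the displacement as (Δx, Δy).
(-1.2, -0.2)

The purple cross was at (9.3, 9.1) in frame 1 and (8.1, 8.9) in frame 2.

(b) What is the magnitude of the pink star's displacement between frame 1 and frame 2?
3.1

The pink star moved from (3.0, 6.3) to (2.3, 3.3), a distance of √(0.7² + 3.0²) ≈ 3.1.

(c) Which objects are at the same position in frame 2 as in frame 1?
the cyan circle, the brown pentagon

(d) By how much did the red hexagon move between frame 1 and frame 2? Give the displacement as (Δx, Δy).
(-0.5, -0.7)

The red hexagon was at (6.6, 9.0) in frame 1 and (6.1, 8.3) in frame 2.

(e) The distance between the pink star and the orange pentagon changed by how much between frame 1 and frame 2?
+2.2

Distance in frame 1: 1.2. Distance in frame 2: 3.4.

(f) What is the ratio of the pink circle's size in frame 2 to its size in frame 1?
0.8×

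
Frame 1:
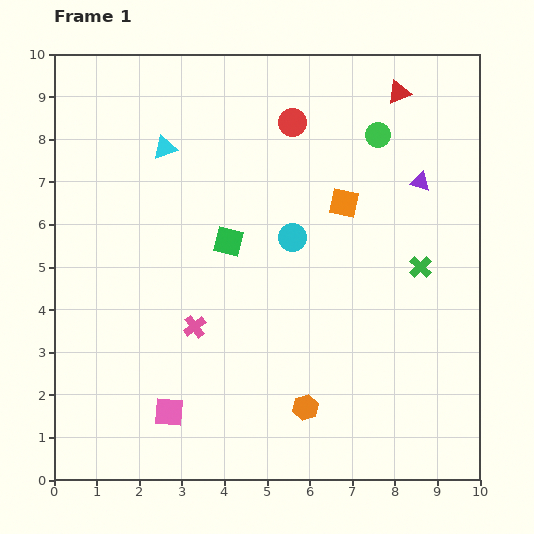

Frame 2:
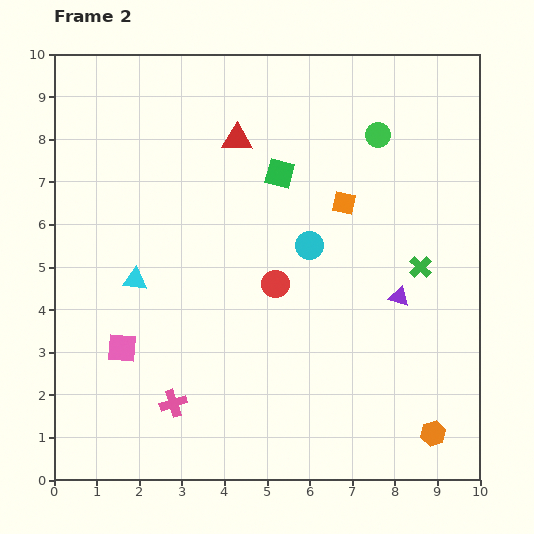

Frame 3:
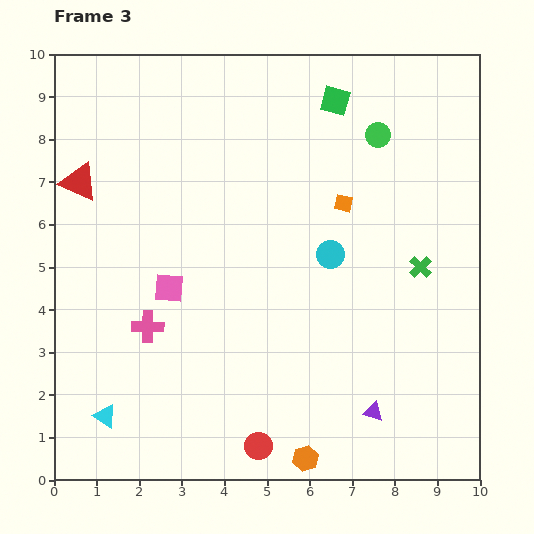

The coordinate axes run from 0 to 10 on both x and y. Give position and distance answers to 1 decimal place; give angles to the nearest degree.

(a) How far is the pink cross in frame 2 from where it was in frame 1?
1.9

The pink cross moved from (3.3, 3.6) to (2.8, 1.8), a distance of √(0.5² + 1.8²) ≈ 1.9.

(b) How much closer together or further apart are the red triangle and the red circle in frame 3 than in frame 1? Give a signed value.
+4.9

Distance in frame 1: 2.6. Distance in frame 3: 7.5.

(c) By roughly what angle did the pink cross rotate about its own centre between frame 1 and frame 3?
39° clockwise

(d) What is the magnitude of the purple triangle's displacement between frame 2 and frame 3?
2.8

The purple triangle moved from (8.1, 4.3) to (7.5, 1.6), a distance of √(0.6² + 2.7²) ≈ 2.8.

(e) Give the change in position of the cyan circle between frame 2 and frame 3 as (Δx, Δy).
(0.5, -0.2)

The cyan circle was at (6.0, 5.5) in frame 2 and (6.5, 5.3) in frame 3.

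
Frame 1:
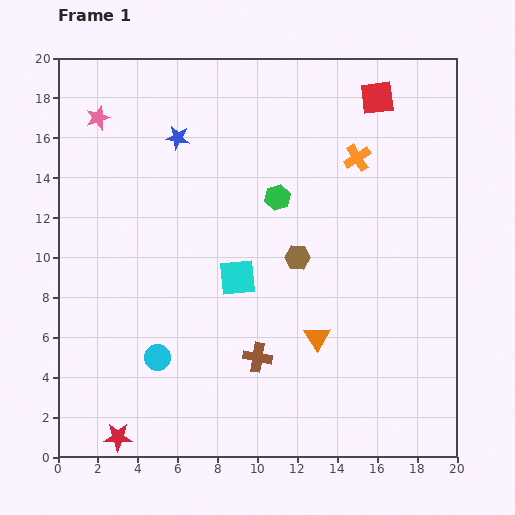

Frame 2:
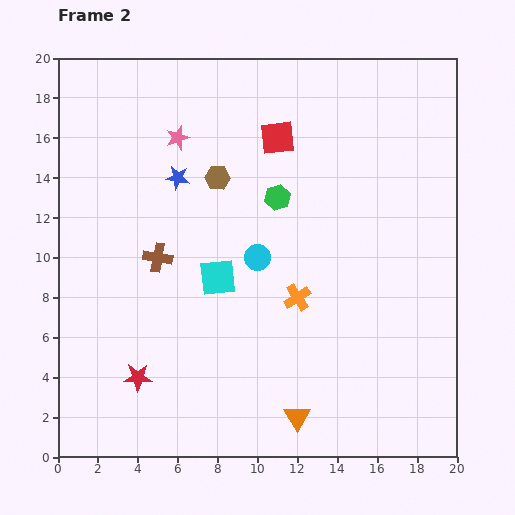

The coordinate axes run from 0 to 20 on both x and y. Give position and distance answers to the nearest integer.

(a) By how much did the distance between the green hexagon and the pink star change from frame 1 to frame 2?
-4

Distance in frame 1: 10. Distance in frame 2: 6.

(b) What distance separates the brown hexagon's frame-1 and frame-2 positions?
6

The brown hexagon moved from (12, 10) to (8, 14), a distance of √(4² + 4²) ≈ 6.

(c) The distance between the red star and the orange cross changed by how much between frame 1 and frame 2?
-9

Distance in frame 1: 18. Distance in frame 2: 9.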